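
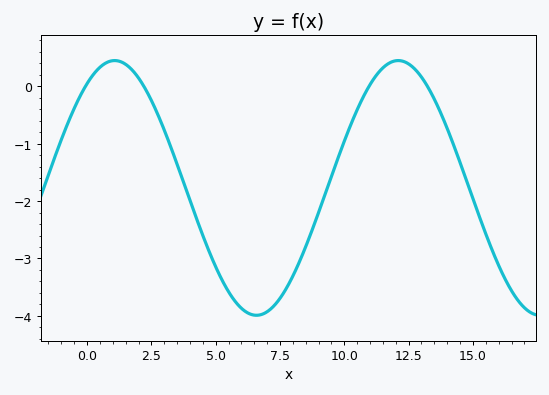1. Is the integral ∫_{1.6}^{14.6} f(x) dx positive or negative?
negative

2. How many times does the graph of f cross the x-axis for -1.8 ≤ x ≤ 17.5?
4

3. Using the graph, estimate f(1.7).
0.31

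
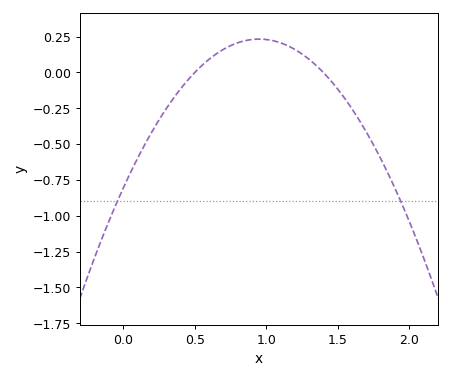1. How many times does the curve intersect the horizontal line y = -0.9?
2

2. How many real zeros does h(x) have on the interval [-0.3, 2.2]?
2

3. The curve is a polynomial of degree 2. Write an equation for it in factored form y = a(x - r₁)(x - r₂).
y = -1.15(x - 0.5)(x - 1.4)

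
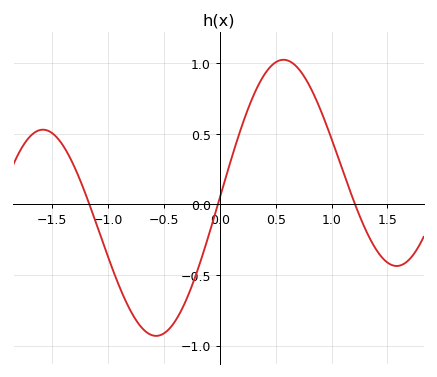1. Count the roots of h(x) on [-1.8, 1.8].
3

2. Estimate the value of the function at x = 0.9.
0.671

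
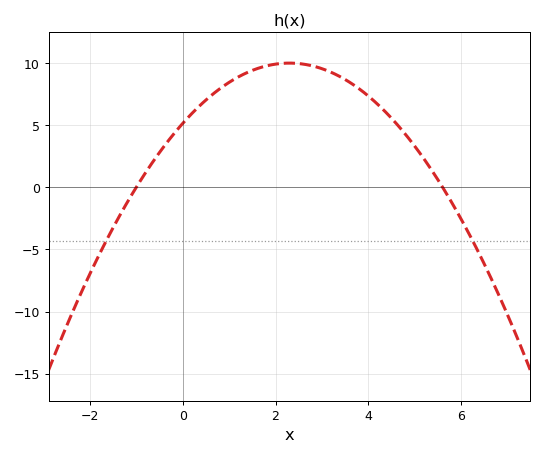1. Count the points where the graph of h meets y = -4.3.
2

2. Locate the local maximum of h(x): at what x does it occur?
2.2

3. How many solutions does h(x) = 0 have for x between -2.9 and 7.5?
2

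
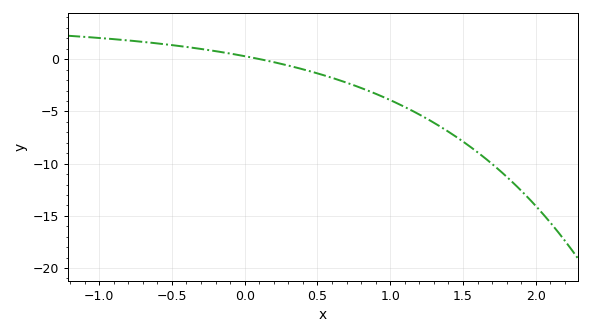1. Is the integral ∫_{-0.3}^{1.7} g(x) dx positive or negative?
negative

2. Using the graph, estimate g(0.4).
-1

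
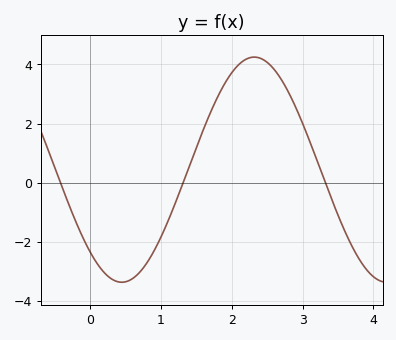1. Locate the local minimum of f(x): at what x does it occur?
0.4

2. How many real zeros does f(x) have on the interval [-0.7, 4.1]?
3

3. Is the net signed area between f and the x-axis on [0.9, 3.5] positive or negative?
positive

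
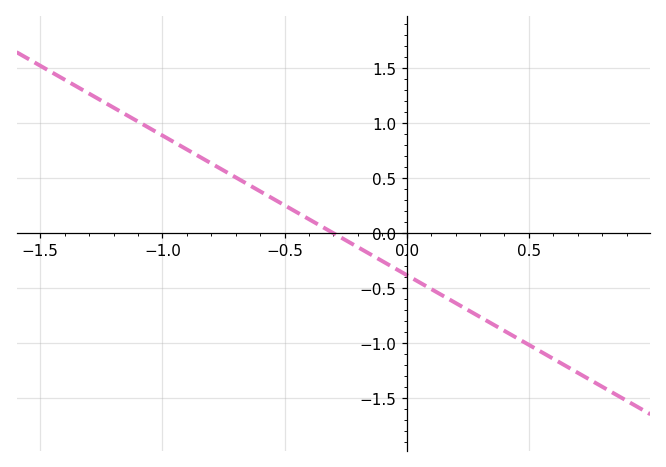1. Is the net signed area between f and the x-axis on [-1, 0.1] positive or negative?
positive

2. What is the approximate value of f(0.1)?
-0.508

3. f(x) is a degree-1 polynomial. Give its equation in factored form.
y = -1.27(x + 0.3)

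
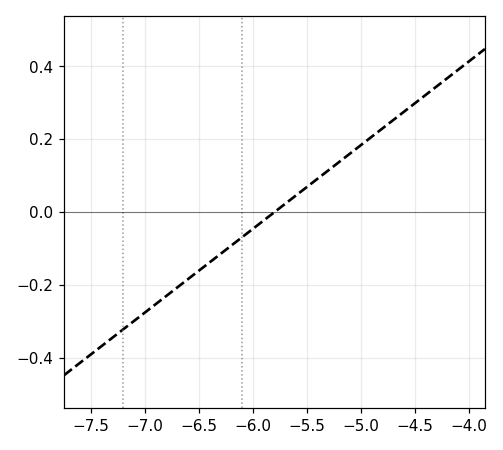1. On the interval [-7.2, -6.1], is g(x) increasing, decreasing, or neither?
increasing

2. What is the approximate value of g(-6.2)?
-0.092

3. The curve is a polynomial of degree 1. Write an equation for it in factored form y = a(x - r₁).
y = 0.23(x + 5.8)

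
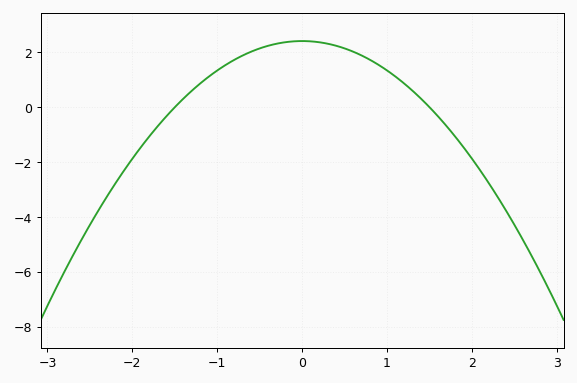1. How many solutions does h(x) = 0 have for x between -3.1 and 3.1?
2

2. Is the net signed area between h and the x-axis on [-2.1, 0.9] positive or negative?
positive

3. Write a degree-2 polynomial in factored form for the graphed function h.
y = -1.07(x + 1.5)(x - 1.5)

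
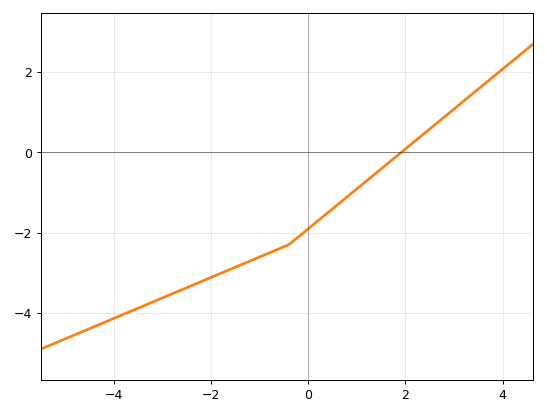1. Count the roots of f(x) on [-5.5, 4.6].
1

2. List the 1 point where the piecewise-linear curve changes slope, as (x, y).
(-0.4, -2.3)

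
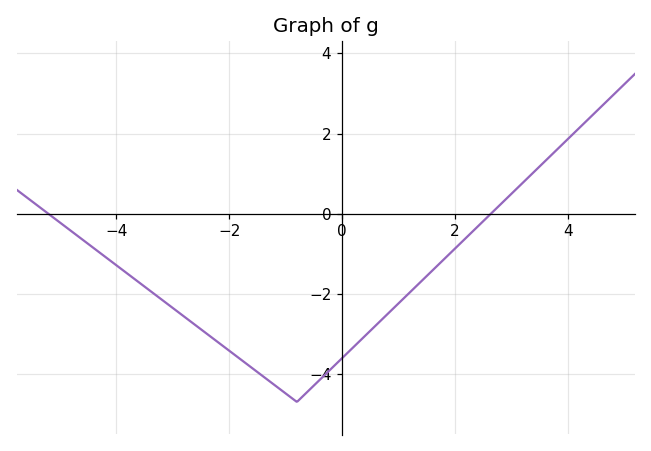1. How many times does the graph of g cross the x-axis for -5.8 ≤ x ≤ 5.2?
2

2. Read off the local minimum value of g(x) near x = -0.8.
-4.7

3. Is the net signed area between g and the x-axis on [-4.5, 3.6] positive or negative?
negative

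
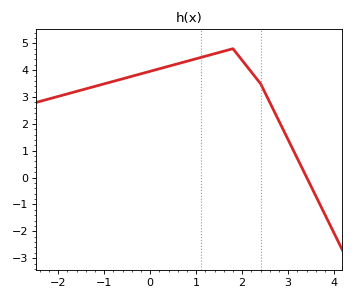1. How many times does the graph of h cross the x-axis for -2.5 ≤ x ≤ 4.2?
1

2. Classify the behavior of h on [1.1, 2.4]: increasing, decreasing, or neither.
neither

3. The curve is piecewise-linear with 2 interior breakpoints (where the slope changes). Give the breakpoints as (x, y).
(1.8, 4.8); (2.4, 3.5)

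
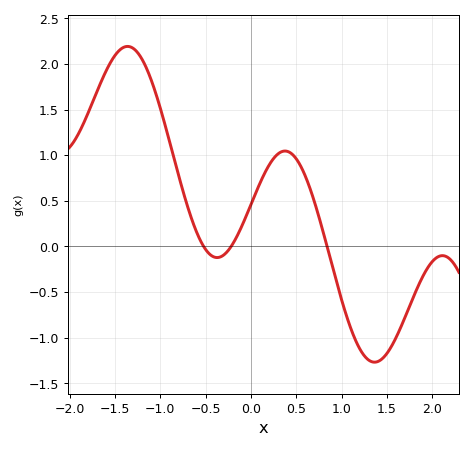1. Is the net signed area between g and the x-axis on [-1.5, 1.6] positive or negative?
positive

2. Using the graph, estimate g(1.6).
-0.995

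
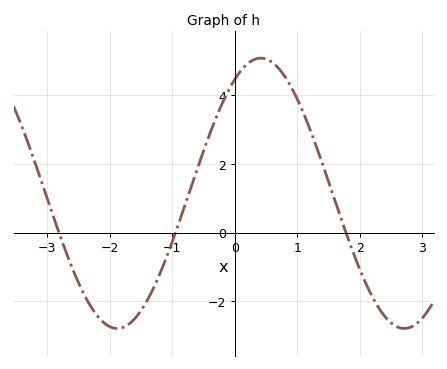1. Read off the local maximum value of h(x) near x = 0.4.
5.07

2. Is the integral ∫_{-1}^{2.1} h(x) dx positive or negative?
positive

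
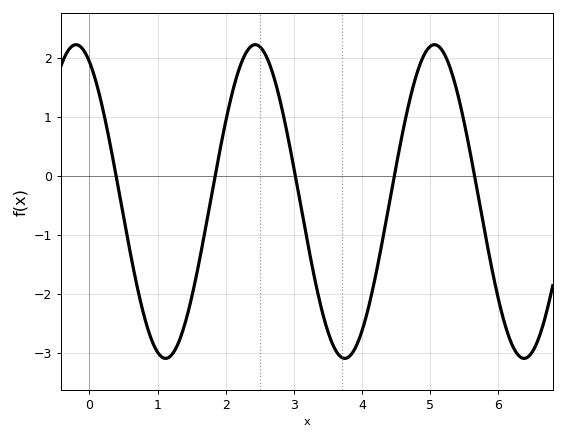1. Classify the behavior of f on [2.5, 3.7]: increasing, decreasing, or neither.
decreasing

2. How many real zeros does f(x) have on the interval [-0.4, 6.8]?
5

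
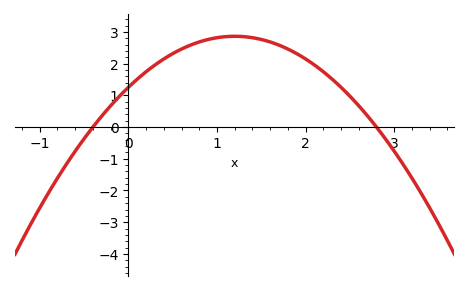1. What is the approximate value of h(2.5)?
1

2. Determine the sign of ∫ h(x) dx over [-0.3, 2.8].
positive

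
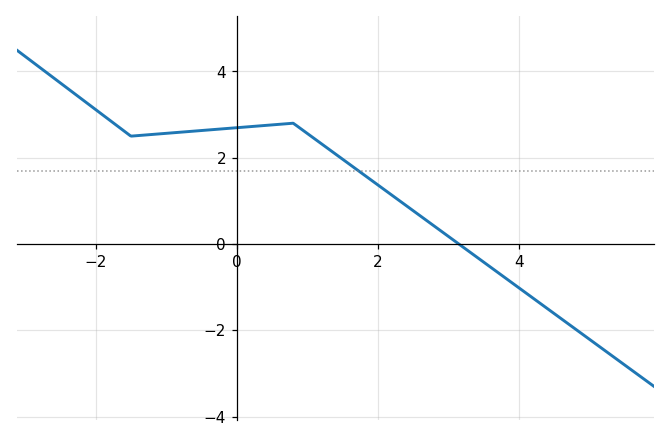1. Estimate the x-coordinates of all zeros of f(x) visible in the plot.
3.2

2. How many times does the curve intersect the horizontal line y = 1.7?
1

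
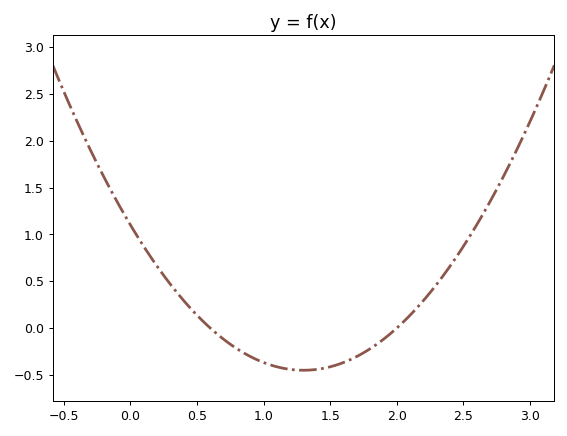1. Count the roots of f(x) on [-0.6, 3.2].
2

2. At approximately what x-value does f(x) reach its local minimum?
1.3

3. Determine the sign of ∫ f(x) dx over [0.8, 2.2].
negative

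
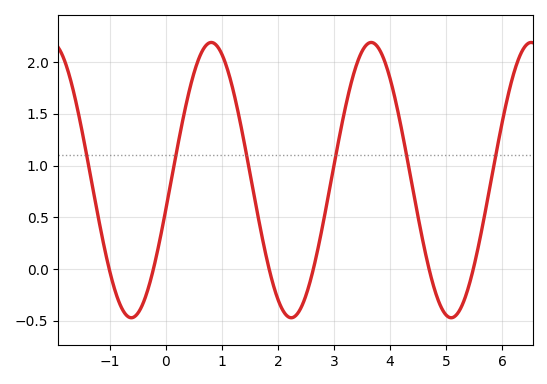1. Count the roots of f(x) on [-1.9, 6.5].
6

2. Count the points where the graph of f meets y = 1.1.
6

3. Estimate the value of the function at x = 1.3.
1.5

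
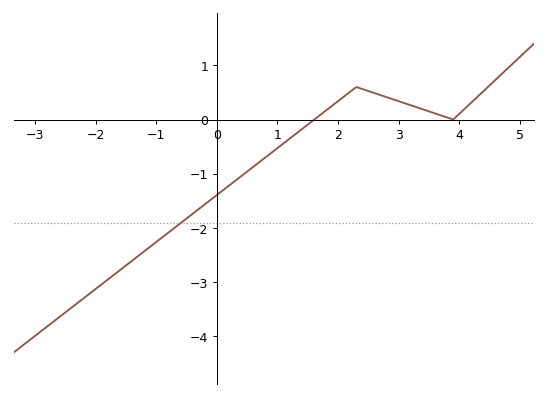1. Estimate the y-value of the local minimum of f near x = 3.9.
0.001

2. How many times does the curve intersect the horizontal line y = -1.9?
1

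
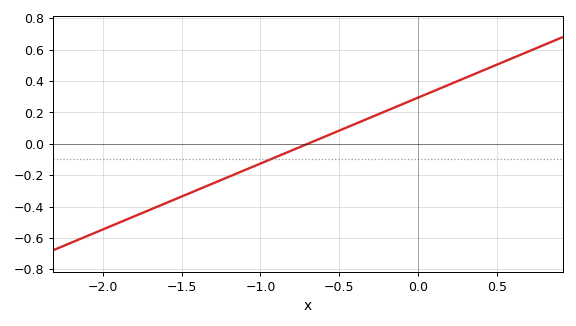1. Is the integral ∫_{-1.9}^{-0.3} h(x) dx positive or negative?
negative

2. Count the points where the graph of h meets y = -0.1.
1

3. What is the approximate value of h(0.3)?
0.42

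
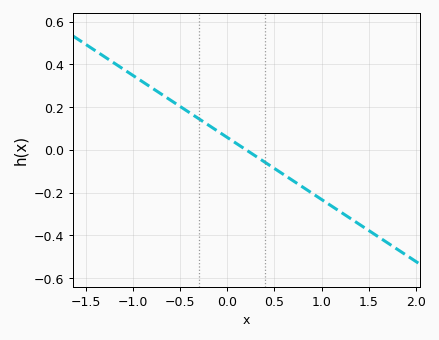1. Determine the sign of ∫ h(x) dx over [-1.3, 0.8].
positive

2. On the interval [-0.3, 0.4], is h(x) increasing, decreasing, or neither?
decreasing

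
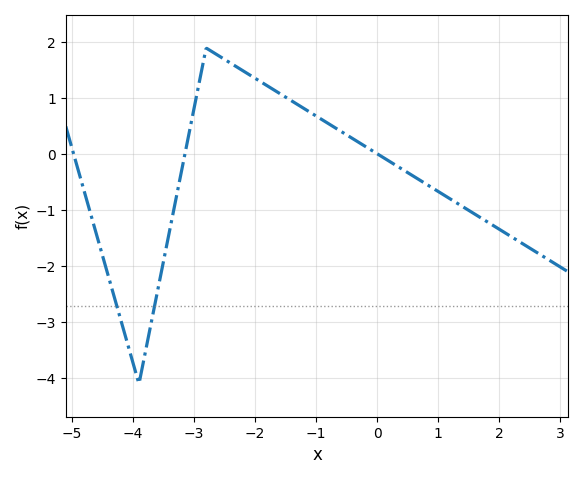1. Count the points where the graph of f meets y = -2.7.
2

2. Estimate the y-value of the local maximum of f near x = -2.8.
1.9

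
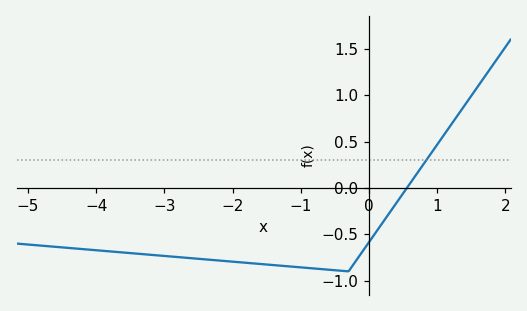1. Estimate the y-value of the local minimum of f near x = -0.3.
-0.9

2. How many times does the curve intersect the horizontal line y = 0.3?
1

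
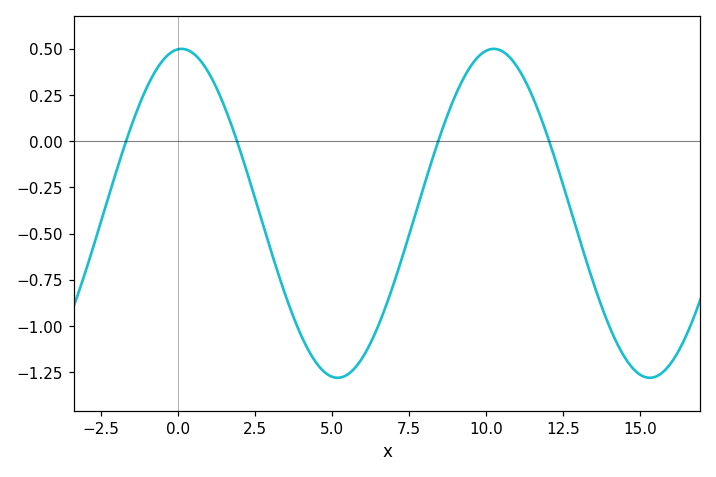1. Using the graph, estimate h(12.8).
-0.4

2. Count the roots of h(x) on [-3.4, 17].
4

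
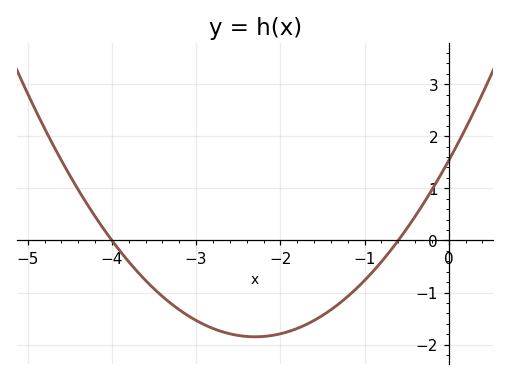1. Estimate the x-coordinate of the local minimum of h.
-2.3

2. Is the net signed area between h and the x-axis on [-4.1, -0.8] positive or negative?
negative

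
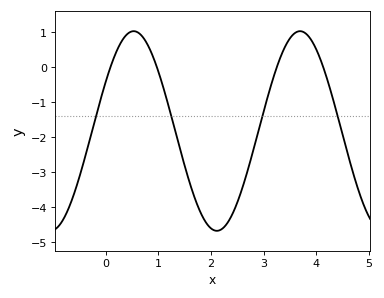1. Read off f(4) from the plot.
0.504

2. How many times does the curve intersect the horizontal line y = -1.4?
4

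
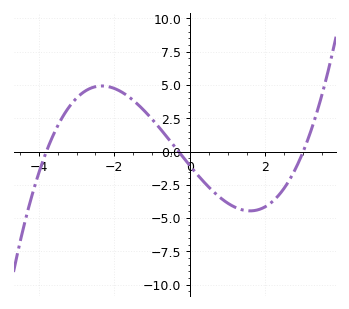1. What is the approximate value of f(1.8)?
-4.37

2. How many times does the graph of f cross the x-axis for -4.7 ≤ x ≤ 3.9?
3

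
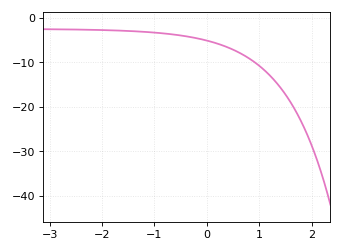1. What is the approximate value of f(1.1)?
-12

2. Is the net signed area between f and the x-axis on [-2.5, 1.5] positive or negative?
negative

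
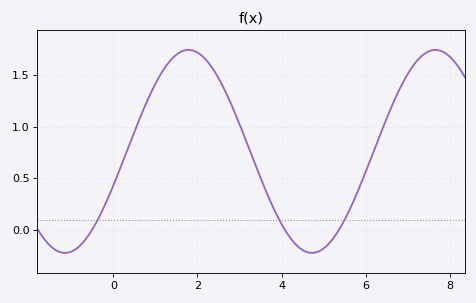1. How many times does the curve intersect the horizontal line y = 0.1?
3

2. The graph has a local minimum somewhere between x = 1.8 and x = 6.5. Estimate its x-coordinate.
4.72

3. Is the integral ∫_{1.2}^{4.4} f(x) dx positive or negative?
positive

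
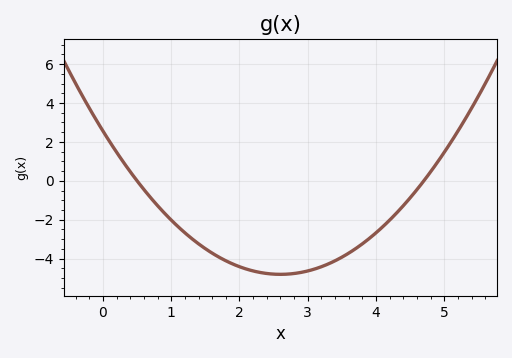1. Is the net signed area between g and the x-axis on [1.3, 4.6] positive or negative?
negative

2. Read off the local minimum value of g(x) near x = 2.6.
-4.81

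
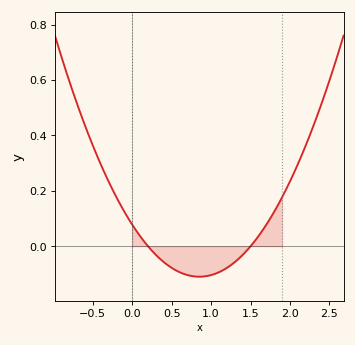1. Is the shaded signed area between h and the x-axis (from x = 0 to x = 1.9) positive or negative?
negative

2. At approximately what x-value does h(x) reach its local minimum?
0.85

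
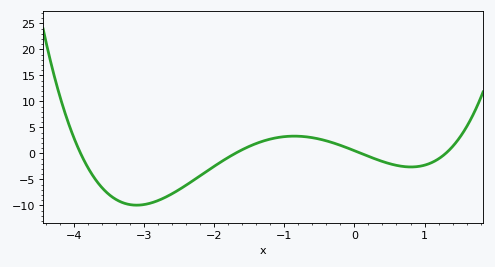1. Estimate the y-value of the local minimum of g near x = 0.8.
-2.5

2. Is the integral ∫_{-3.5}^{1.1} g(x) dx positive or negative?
negative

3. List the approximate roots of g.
-3.9, -1.7, 0.1, 1.3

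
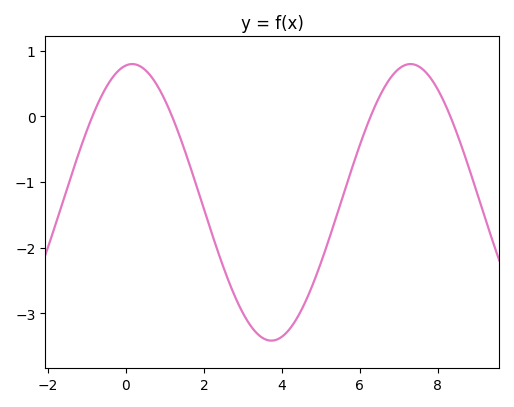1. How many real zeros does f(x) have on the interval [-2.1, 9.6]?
4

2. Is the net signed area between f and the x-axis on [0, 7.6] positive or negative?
negative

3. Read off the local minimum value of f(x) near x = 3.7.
-3.4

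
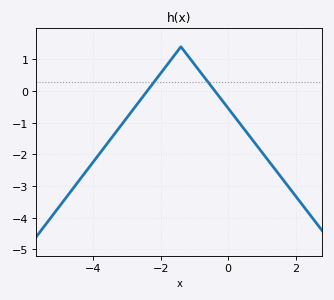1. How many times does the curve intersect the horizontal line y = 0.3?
2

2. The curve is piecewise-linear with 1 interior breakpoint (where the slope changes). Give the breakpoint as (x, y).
(-1.4, 1.4)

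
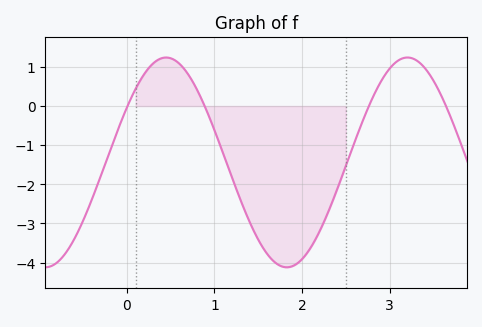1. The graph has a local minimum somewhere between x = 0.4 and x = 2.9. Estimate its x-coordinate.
1.83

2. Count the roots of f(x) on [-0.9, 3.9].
4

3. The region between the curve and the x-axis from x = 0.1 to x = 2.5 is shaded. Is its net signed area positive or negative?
negative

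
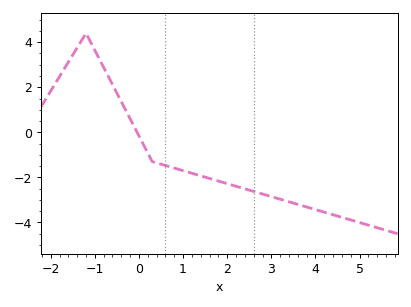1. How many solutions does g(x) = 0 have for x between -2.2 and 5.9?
1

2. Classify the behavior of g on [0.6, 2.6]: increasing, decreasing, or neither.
decreasing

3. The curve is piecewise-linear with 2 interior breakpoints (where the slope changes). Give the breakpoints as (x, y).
(-1.2, 4.4); (0.3, -1.3)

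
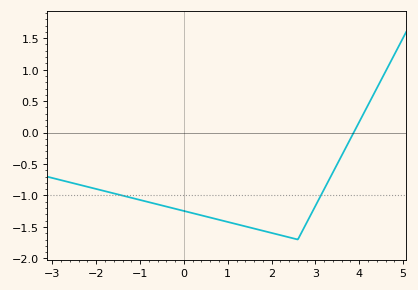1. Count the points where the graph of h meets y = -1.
2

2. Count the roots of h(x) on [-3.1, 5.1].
1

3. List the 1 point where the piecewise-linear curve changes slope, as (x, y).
(2.6, -1.7)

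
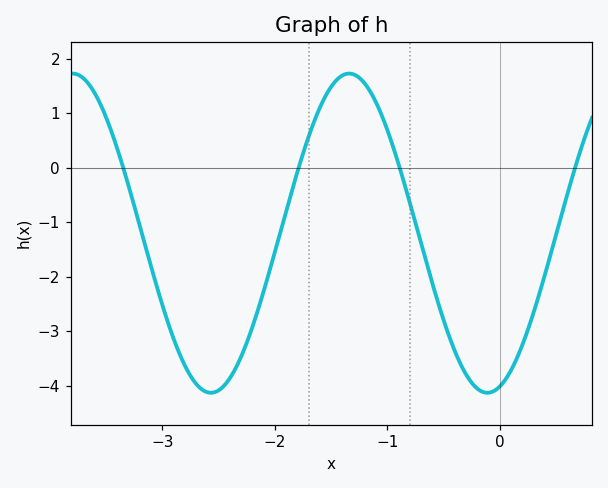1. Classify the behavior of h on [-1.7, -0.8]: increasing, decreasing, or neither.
neither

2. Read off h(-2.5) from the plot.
-4.09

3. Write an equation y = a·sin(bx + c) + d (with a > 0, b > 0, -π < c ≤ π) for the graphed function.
y = 2.93sin(2.56x - 1.28) - 1.2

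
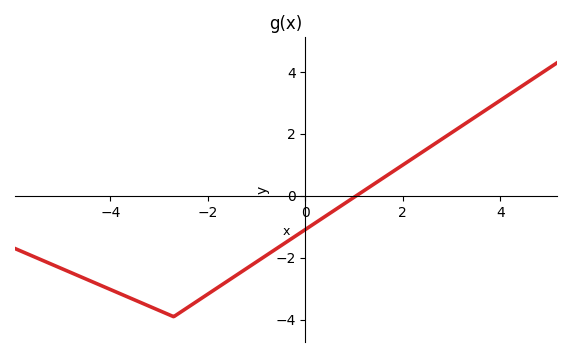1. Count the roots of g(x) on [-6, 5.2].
1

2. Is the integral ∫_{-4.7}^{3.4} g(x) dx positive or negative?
negative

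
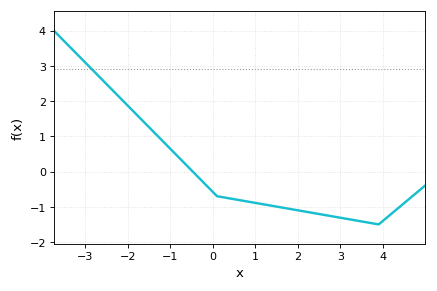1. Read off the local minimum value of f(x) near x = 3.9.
-1.5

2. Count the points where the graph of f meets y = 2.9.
1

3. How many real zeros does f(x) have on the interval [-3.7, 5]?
1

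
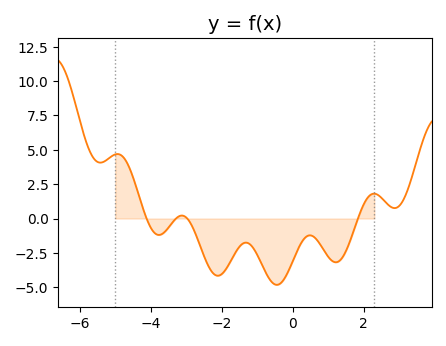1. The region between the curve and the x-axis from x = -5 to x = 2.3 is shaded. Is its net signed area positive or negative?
negative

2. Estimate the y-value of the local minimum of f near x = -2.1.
-4.2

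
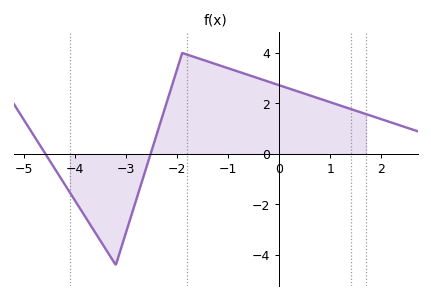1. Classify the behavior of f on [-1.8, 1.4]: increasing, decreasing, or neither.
decreasing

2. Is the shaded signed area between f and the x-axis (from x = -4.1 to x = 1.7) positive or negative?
positive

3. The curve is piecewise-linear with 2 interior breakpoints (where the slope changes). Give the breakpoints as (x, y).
(-3.2, -4.4); (-1.9, 4)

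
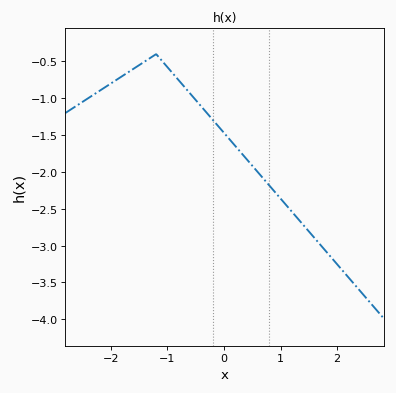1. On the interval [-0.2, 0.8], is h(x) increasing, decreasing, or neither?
decreasing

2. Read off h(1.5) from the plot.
-2.8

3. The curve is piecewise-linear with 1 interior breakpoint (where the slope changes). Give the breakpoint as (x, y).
(-1.2, -0.4)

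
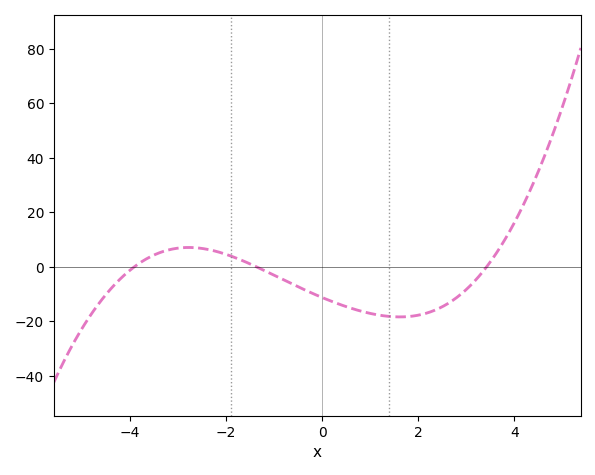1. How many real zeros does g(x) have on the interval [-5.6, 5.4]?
3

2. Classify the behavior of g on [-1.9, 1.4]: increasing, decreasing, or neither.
decreasing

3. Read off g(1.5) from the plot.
-18.3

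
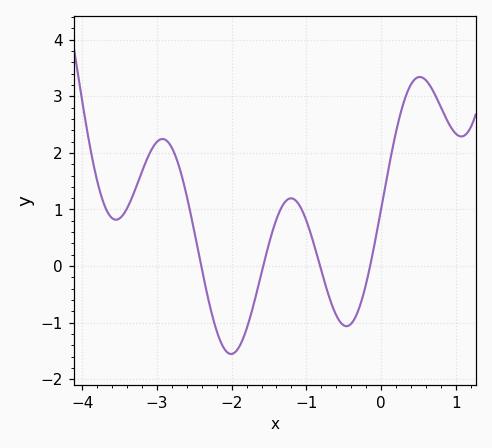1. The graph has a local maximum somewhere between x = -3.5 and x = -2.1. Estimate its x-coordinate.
-2.9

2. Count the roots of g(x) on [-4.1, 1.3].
4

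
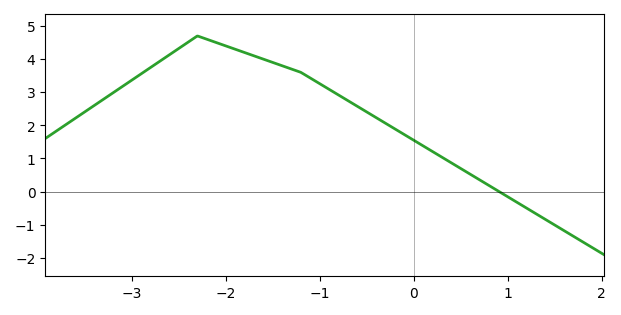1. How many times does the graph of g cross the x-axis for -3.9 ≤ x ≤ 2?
1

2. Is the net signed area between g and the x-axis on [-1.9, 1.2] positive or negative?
positive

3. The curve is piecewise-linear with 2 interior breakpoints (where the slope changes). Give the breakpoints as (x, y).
(-2.3, 4.7); (-1.2, 3.6)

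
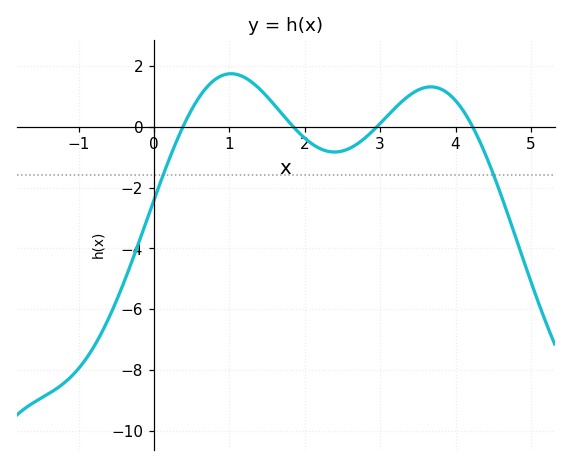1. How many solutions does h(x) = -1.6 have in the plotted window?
2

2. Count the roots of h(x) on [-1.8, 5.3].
4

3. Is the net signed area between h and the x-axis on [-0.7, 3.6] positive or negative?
negative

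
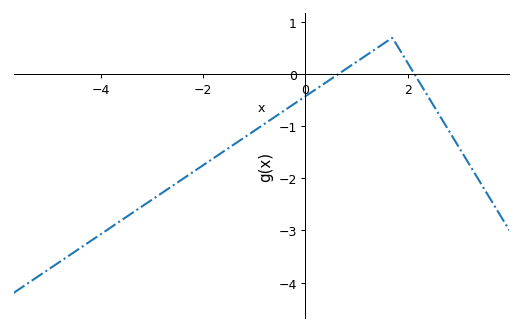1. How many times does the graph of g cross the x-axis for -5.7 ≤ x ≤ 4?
2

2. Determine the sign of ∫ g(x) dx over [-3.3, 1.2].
negative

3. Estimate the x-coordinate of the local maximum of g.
1.7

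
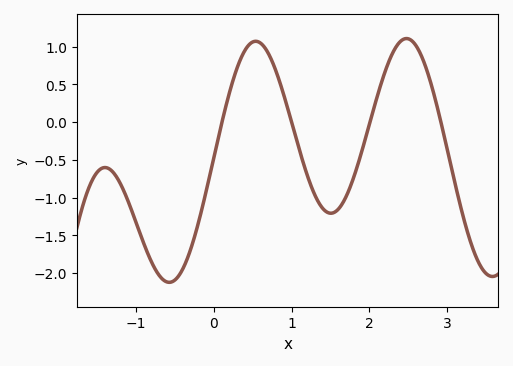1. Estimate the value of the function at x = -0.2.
-1.33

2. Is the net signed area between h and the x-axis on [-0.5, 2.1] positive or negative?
negative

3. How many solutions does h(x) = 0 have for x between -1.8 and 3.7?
4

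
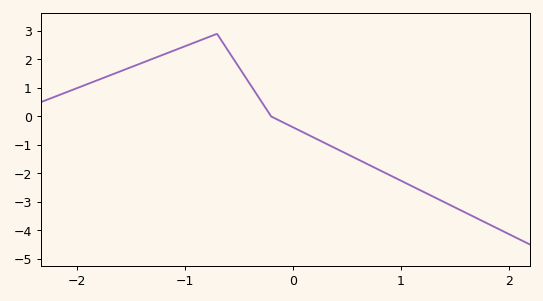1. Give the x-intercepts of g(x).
-0.2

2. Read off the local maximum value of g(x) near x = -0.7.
2.9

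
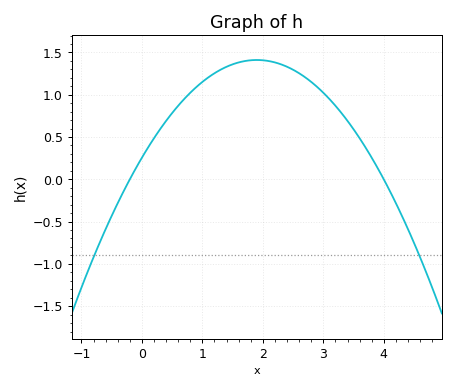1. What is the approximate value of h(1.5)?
1.35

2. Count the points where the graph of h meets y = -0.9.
2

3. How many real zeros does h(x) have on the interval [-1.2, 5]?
2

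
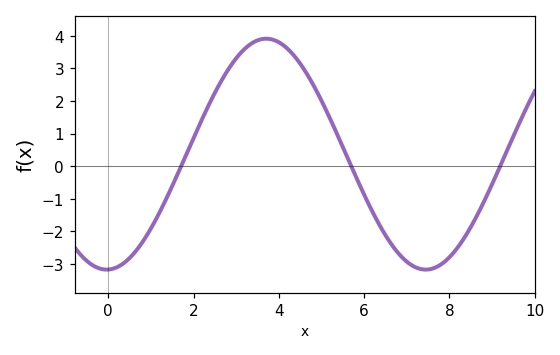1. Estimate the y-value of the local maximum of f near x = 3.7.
3.91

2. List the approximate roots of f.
1.71, 5.7, 9.19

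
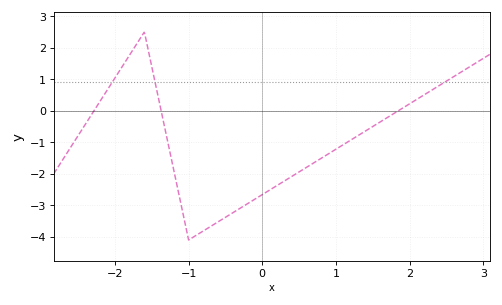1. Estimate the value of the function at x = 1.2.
-0.933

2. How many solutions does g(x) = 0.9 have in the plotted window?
3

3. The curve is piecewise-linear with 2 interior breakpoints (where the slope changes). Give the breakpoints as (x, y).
(-1.6, 2.5); (-1, -4.1)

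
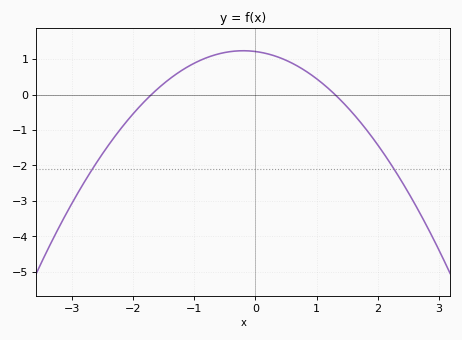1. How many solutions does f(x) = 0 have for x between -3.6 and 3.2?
2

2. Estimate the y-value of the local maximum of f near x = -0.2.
1.2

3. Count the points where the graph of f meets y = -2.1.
2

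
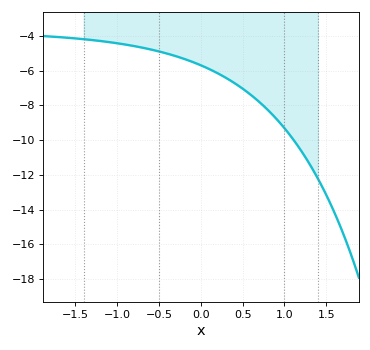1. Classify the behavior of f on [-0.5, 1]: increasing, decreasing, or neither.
decreasing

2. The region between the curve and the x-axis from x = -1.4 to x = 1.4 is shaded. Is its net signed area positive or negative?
negative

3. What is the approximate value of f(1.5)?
-13.2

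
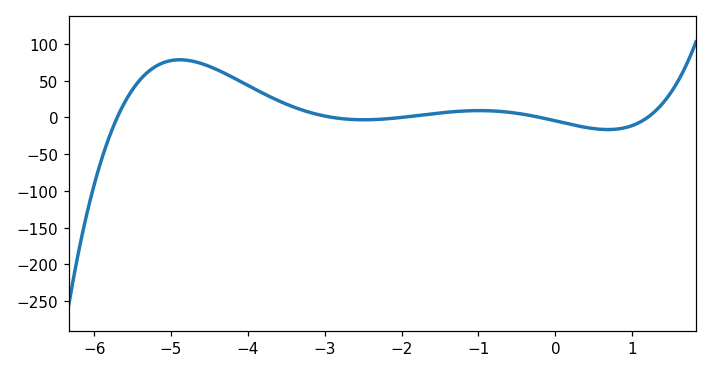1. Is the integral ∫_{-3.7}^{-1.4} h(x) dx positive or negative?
positive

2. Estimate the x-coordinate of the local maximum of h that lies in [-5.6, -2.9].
-4.8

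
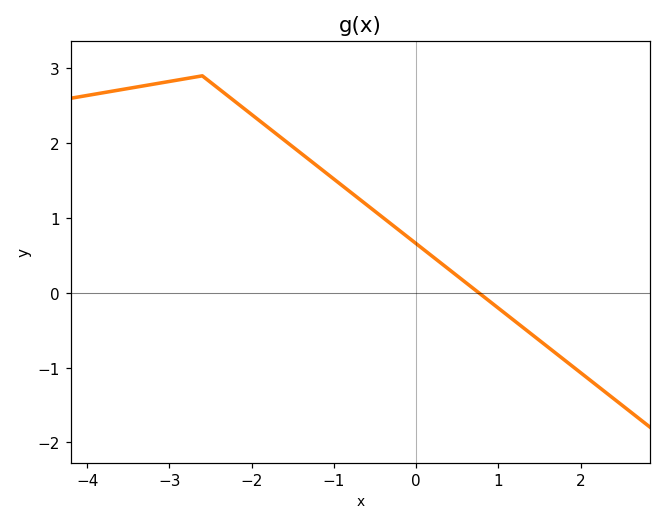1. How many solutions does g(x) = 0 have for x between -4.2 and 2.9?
1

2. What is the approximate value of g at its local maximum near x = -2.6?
2.9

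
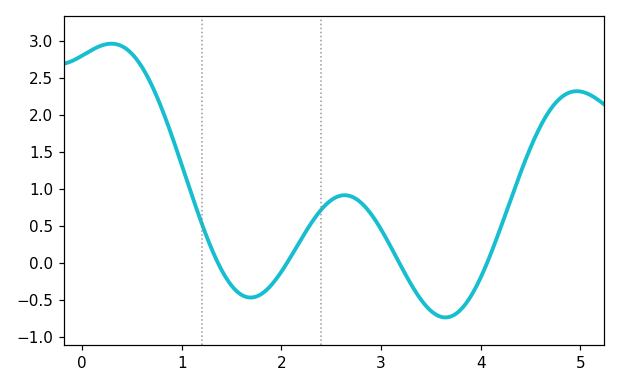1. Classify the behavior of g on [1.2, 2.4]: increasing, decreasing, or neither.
neither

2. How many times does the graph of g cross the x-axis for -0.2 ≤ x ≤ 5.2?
4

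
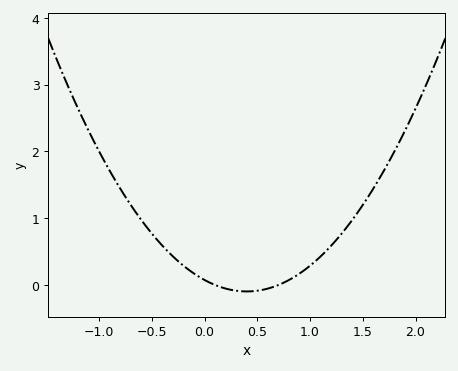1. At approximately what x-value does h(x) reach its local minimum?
0.4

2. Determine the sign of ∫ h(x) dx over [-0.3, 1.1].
positive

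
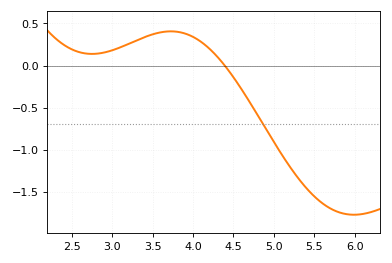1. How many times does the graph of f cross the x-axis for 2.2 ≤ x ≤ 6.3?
1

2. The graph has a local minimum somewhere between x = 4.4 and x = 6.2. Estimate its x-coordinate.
6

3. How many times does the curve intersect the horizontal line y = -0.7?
1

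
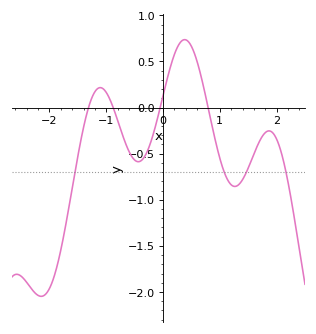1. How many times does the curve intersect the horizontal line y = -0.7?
4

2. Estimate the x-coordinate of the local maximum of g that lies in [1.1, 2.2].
1.87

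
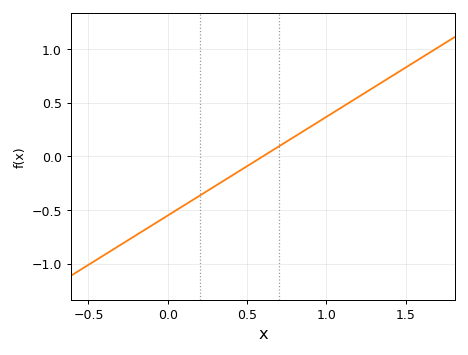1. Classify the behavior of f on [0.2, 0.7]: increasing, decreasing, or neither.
increasing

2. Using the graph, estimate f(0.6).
0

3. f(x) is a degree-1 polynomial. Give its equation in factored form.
y = 0.92(x - 0.6)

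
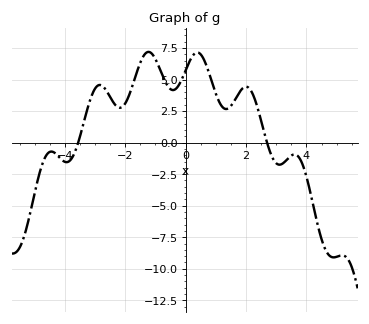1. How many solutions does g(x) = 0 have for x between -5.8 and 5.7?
2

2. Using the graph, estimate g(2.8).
-1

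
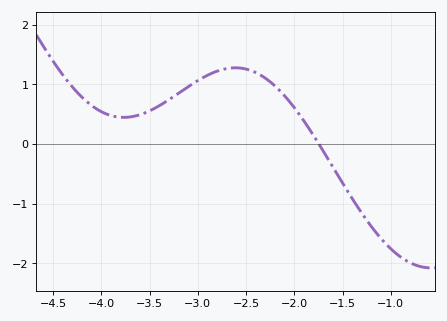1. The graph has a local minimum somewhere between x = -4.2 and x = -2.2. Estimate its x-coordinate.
-3.77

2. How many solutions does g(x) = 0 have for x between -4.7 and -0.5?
1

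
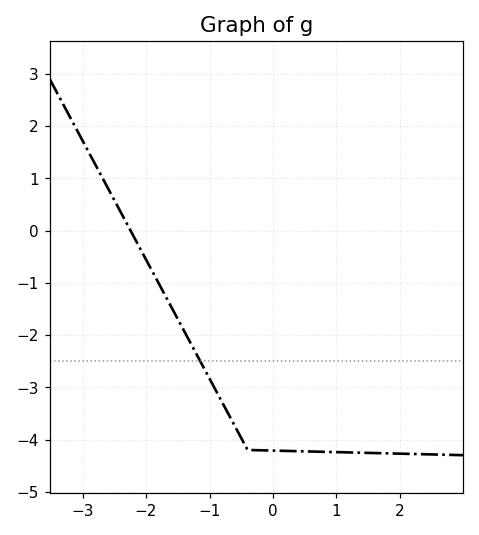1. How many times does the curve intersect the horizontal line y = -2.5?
1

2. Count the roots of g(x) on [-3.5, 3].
1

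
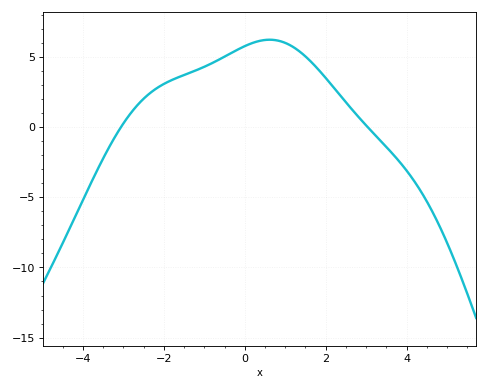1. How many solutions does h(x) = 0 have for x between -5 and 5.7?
2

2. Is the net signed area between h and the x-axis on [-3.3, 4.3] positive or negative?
positive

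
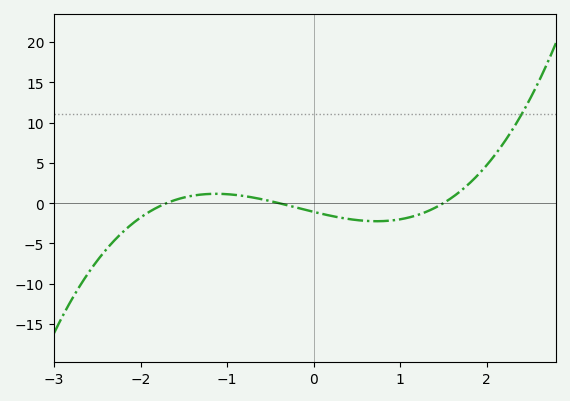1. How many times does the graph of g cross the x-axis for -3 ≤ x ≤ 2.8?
3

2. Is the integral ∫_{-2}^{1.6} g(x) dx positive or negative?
negative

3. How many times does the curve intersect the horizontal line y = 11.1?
1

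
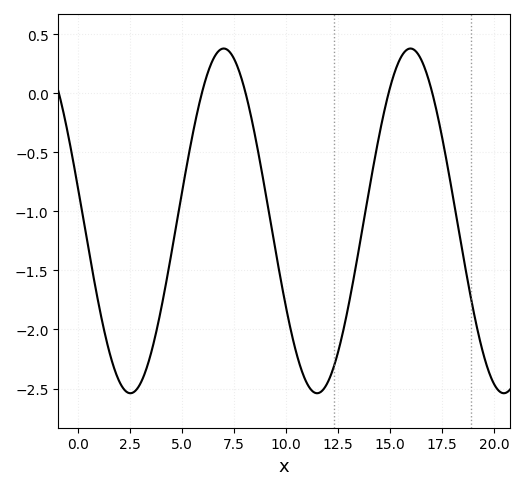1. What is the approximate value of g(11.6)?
-2.55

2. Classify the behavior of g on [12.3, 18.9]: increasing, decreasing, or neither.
neither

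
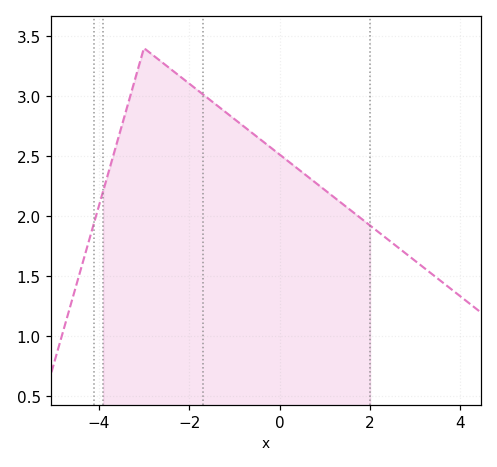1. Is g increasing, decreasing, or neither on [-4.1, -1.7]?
neither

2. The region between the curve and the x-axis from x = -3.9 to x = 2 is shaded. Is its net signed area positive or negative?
positive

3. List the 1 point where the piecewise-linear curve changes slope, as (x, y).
(-3, 3.4)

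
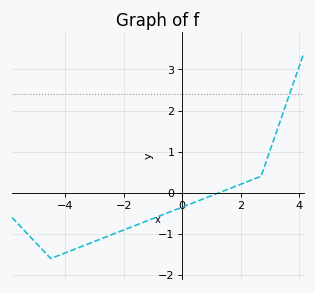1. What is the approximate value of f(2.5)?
0.3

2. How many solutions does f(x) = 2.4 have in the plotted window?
1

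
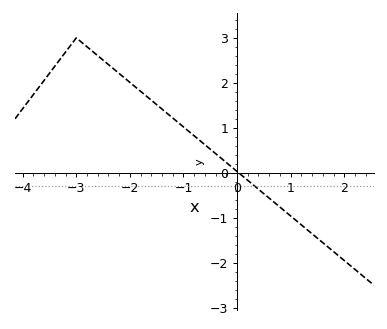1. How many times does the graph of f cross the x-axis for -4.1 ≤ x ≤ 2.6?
1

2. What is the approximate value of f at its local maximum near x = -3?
3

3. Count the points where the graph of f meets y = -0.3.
1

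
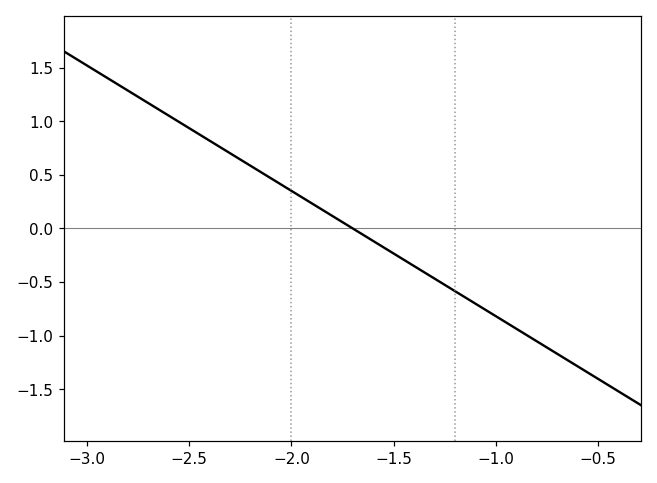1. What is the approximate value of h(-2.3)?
0.7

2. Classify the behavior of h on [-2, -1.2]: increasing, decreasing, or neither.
decreasing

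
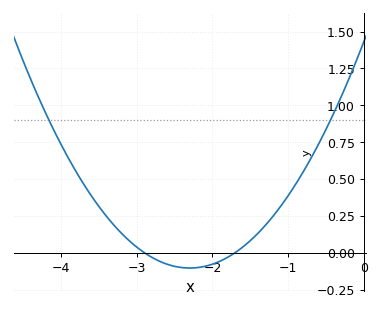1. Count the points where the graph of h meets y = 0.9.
2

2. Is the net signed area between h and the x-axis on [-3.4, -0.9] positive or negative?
positive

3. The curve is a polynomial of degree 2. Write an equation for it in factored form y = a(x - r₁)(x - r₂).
y = 0.29(x + 2.9)(x + 1.7)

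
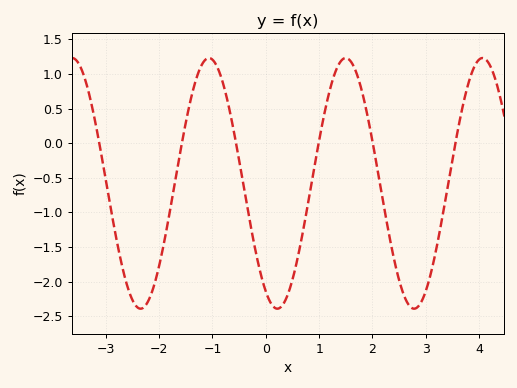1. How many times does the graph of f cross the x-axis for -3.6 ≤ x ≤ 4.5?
6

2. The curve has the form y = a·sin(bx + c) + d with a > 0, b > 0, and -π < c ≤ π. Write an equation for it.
y = 1.81sin(2.5x - 2.1) - 0.58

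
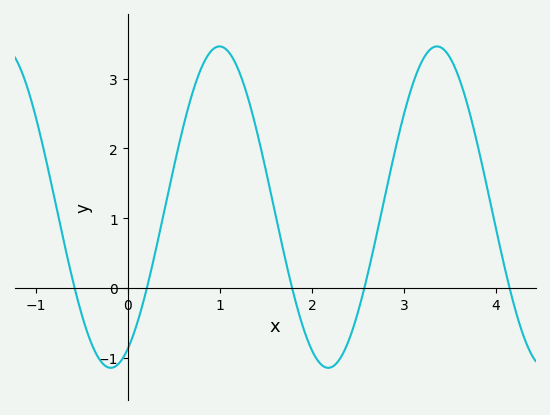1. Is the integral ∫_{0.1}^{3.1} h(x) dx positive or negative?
positive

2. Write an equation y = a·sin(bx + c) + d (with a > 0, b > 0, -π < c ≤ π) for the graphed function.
y = 2.3sin(2.7x - 1.1) + 1.16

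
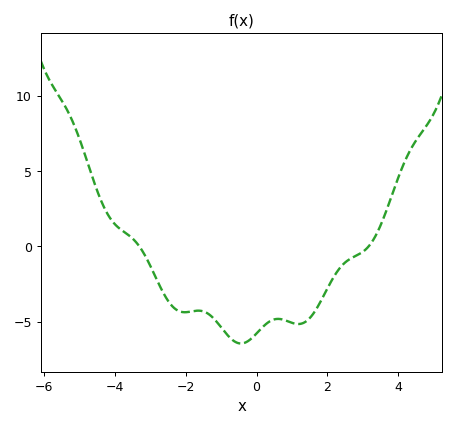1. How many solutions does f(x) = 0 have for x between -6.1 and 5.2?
2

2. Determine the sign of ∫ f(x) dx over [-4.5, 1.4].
negative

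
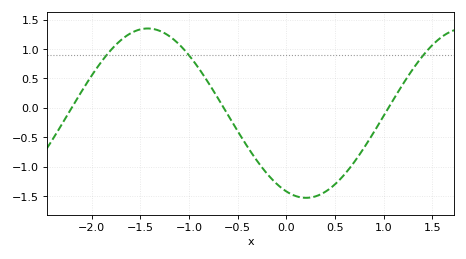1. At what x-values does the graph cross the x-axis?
-2.21, -0.644, 1.05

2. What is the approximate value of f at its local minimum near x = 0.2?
-1.53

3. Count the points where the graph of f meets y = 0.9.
3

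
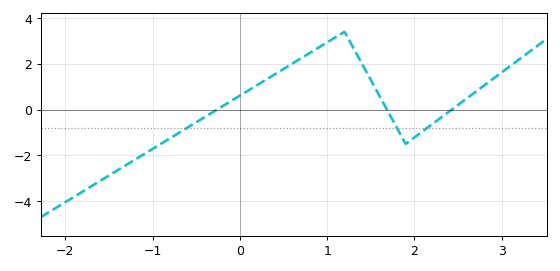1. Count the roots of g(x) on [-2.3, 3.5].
3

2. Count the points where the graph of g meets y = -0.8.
3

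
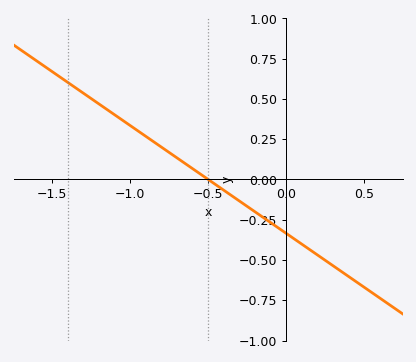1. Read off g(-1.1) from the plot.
0.4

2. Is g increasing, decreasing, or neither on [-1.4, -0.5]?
decreasing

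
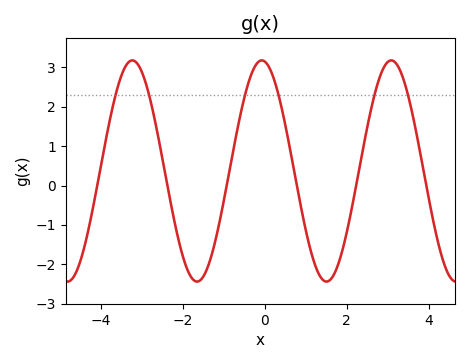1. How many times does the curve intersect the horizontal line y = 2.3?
6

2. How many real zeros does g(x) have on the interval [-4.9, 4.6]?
6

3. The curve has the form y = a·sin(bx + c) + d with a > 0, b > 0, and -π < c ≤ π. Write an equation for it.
y = 2.81sin(2x + 1.7) + 0.37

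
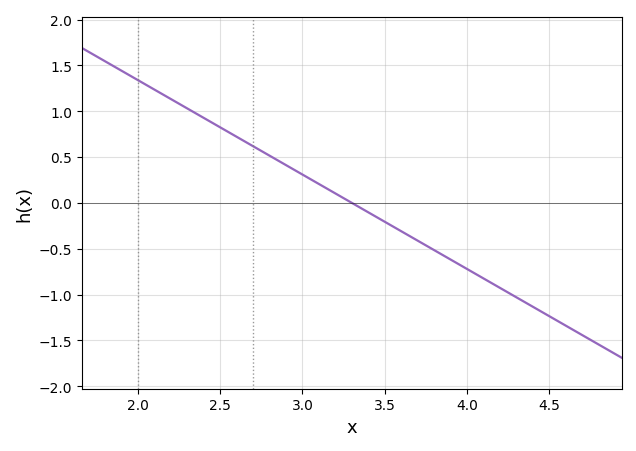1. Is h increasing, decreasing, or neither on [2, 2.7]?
decreasing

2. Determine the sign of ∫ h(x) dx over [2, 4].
positive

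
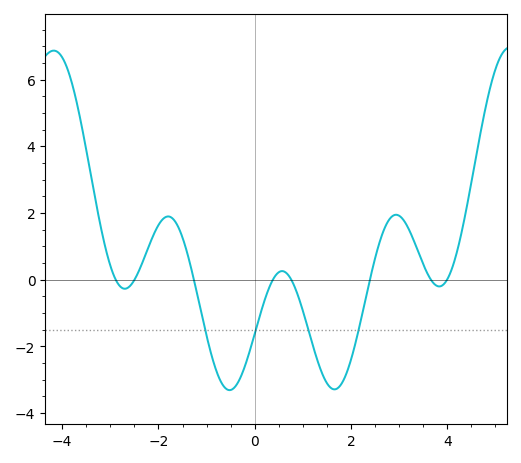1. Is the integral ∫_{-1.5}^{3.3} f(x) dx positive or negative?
negative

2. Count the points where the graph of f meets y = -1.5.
4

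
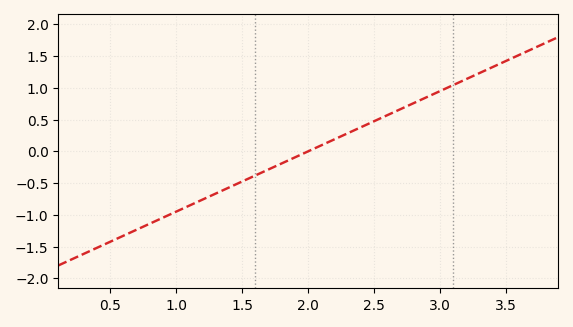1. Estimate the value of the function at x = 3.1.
1.04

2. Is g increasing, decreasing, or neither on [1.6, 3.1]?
increasing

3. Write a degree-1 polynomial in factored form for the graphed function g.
y = 0.95(x - 2)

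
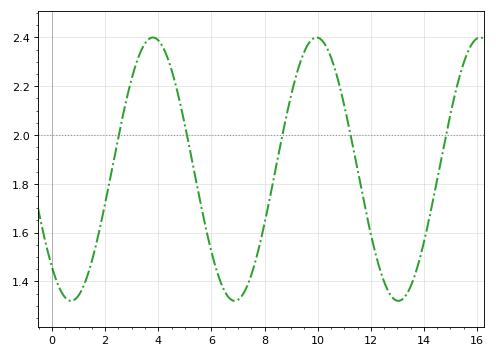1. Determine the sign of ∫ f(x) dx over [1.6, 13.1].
positive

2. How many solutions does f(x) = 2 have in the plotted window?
5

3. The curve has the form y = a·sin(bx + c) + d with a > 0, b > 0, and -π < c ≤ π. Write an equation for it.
y = 0.54sin(1.02x - 2.3) + 1.86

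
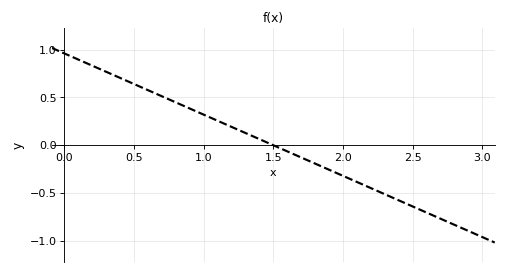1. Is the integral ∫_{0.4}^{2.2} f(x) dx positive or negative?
positive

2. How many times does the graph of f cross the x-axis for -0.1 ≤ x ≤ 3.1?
1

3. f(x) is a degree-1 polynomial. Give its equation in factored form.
y = -0.64(x - 1.5)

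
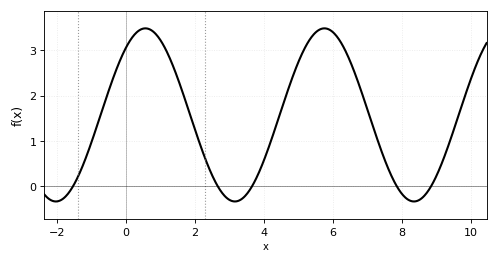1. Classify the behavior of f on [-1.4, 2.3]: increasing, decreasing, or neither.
neither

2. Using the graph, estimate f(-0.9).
1.2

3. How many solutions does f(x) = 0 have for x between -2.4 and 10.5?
5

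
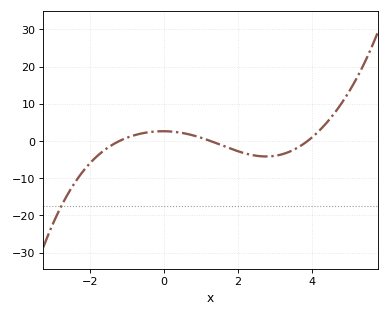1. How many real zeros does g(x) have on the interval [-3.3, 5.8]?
3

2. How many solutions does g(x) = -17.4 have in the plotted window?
1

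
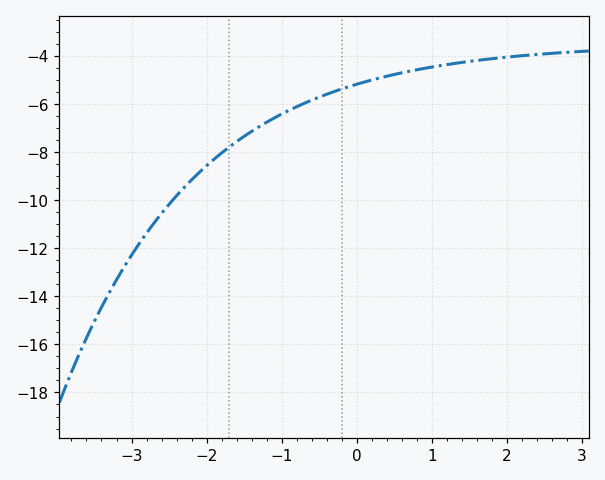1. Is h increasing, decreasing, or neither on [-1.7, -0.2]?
increasing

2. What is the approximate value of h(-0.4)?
-5.6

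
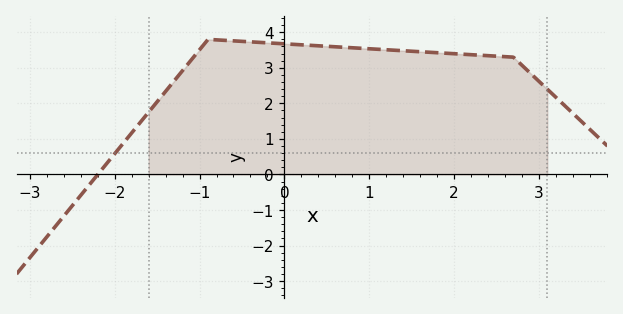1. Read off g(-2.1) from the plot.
0.3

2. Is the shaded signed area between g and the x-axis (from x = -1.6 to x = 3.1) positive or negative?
positive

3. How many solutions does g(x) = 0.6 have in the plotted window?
1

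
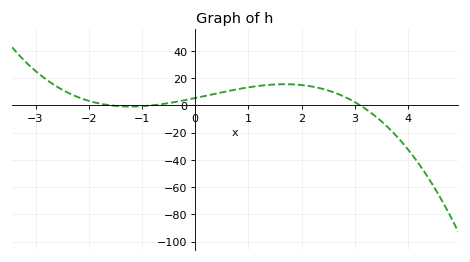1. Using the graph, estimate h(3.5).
-12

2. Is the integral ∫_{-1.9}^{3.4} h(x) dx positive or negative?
positive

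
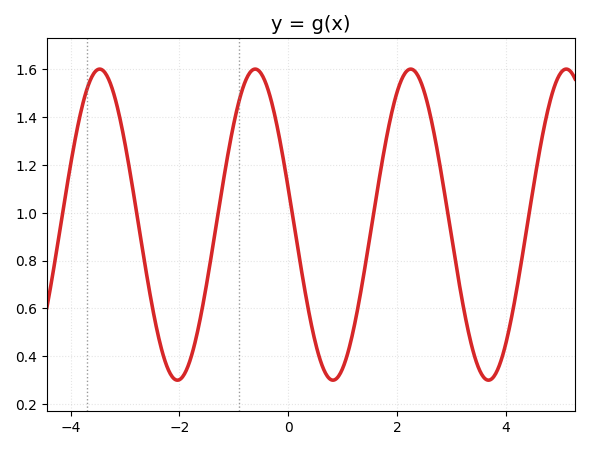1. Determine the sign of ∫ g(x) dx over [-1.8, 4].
positive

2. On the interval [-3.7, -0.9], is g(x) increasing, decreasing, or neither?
neither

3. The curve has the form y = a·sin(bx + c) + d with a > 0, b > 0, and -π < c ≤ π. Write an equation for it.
y = 0.65sin(2.2x + 2.91) + 0.95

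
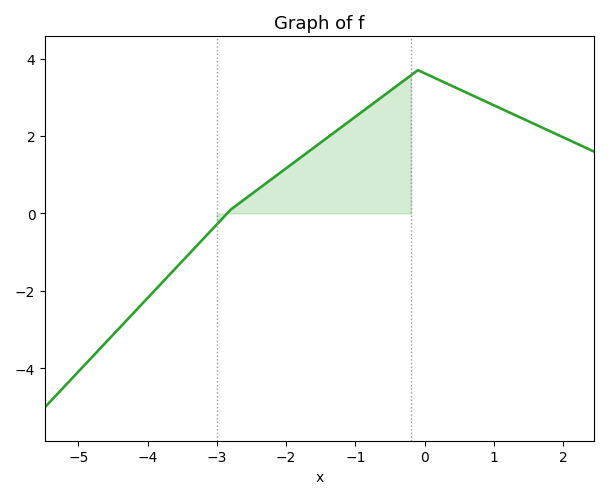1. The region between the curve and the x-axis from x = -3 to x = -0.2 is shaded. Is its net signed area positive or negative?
positive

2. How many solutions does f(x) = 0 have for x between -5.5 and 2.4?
1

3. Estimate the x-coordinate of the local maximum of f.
-0.099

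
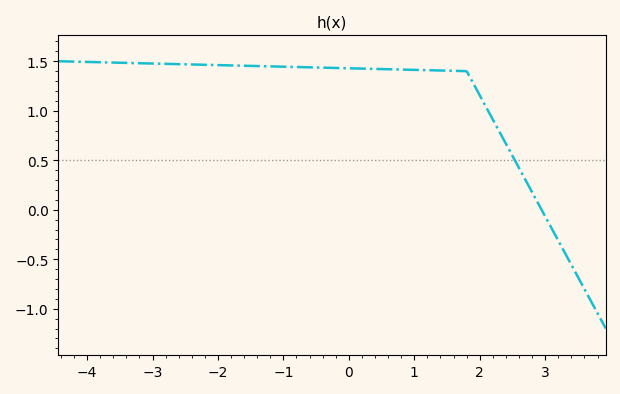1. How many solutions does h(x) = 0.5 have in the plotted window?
1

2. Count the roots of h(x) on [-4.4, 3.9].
1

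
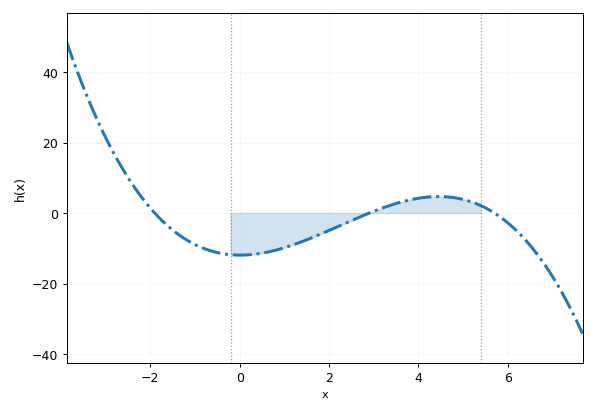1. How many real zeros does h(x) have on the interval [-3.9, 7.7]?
3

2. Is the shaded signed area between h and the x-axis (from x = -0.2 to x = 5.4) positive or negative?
negative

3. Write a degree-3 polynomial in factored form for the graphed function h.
y = -0.38(x + 1.9)(x - 2.9)(x - 5.7)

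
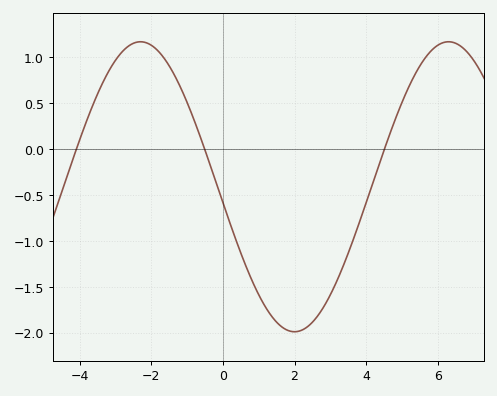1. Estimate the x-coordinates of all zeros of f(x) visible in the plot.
-4, -0.6, 4.6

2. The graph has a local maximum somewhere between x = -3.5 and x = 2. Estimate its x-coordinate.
-2.4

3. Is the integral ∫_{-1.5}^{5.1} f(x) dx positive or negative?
negative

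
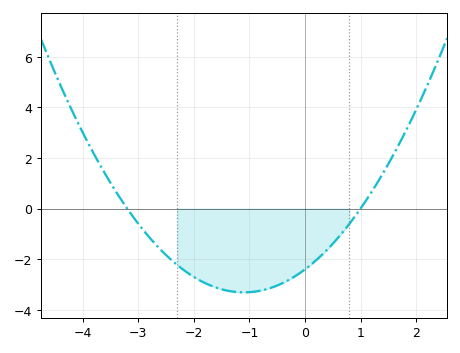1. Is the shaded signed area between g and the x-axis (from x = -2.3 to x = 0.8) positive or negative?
negative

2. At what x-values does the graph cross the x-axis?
-3.2, 1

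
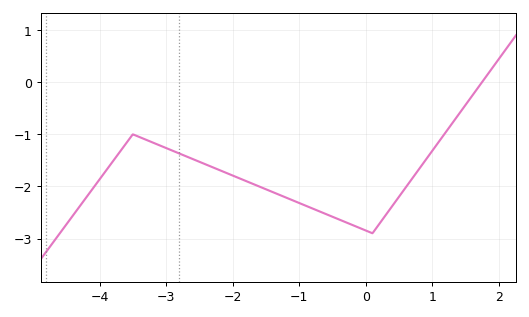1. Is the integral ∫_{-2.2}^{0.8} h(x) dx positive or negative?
negative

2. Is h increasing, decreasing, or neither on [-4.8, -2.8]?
neither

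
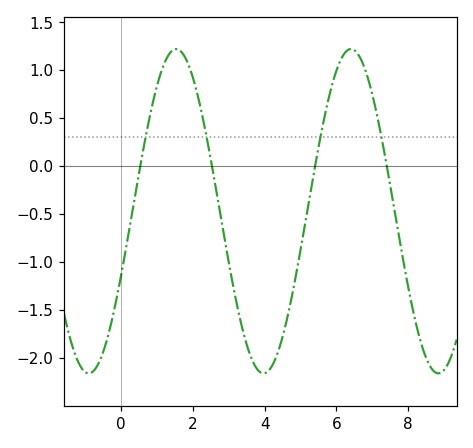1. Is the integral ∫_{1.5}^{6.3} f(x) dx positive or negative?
negative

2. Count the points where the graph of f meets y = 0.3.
4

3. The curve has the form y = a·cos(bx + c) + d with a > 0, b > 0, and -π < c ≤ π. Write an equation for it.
y = 1.69cos(1.3x - 2) - 0.47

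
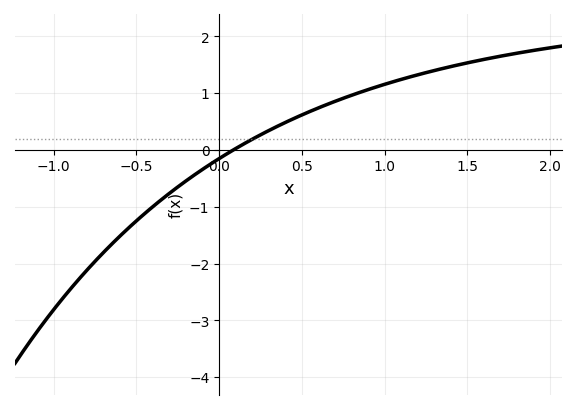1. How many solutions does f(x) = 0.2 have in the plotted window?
1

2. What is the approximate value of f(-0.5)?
-1.2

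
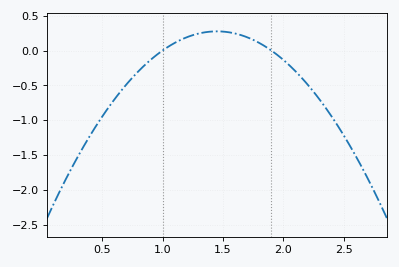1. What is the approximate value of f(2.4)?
-0.95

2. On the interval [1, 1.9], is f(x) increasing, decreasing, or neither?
neither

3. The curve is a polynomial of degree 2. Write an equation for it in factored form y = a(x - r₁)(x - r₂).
y = -1.36(x - 1)(x - 1.9)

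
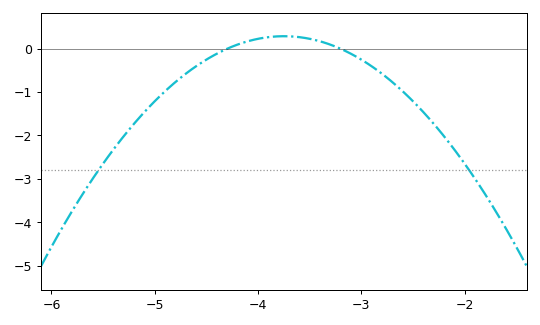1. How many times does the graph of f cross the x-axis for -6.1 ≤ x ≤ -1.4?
2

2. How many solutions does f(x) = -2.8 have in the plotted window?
2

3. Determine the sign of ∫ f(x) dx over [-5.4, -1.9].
negative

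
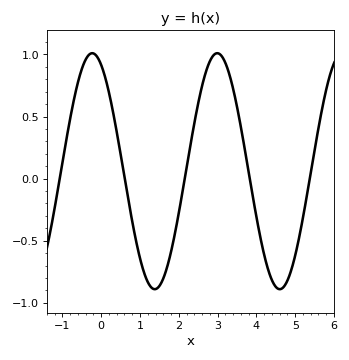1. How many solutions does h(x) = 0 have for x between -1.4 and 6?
5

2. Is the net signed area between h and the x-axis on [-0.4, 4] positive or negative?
positive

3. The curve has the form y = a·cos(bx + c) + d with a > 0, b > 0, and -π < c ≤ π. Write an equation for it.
y = 0.95cos(1.95x + 0.45) + 0.06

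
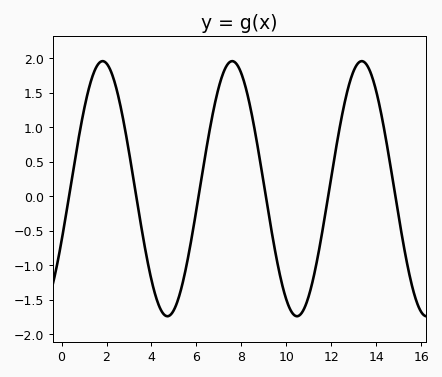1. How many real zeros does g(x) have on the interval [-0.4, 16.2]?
6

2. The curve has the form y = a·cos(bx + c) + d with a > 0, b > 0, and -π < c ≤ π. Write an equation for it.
y = 1.85cos(1.1x - 2) + 0.11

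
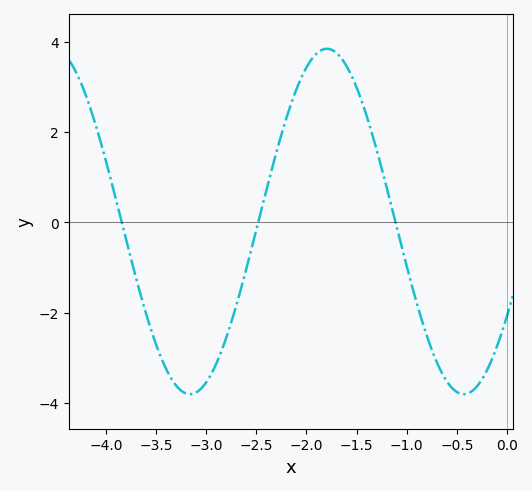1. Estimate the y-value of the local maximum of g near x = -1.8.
3.85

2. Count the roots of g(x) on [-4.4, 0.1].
3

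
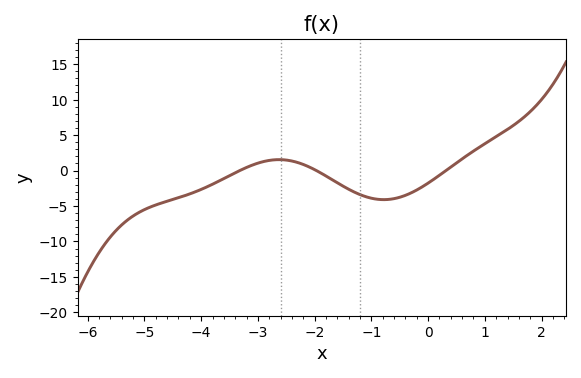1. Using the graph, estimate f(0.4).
0.5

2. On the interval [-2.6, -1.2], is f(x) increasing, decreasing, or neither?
decreasing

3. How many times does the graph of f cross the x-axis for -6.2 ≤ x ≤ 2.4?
3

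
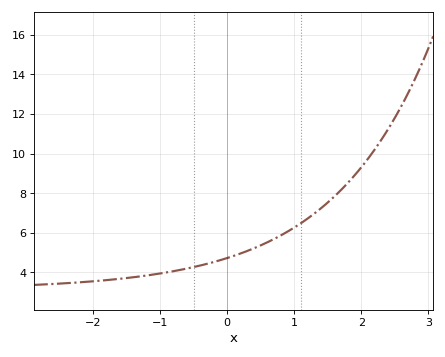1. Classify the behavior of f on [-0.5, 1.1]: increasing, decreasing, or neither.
increasing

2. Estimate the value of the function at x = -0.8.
4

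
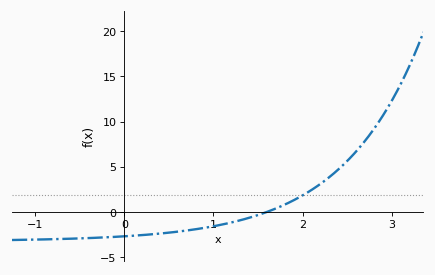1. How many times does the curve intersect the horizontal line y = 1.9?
1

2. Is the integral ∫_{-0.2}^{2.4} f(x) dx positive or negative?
negative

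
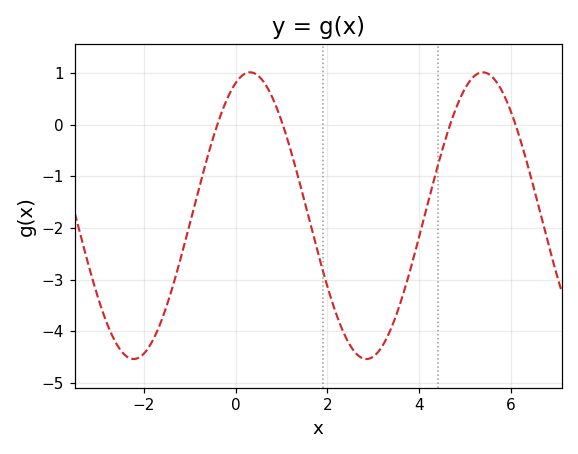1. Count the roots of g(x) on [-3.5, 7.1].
4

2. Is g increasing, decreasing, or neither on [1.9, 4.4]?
neither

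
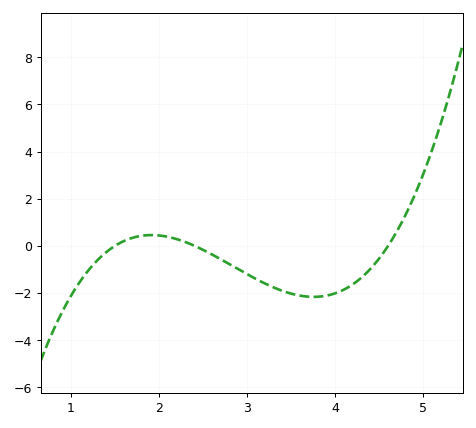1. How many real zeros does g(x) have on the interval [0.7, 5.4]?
3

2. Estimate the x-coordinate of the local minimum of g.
3.75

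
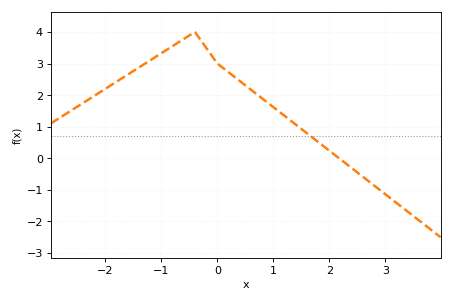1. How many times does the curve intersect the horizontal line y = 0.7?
1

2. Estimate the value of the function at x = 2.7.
-0.723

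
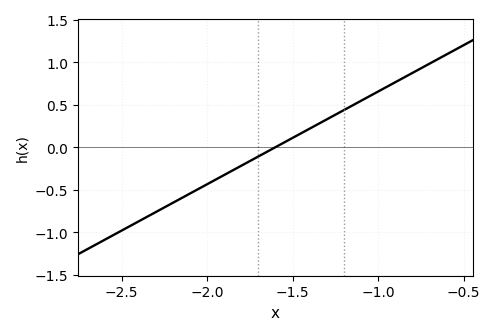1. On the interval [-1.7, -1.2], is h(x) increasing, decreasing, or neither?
increasing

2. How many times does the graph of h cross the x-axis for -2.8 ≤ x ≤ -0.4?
1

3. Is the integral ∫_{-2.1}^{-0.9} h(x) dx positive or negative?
positive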